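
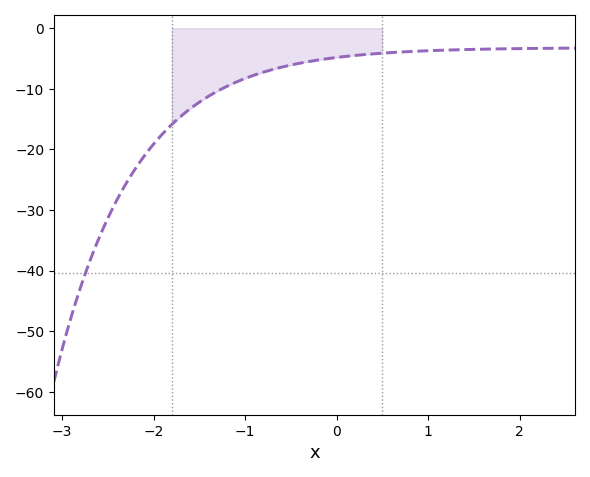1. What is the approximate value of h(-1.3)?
-10.4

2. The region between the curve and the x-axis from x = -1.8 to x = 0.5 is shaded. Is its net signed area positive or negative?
negative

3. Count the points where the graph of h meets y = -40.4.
1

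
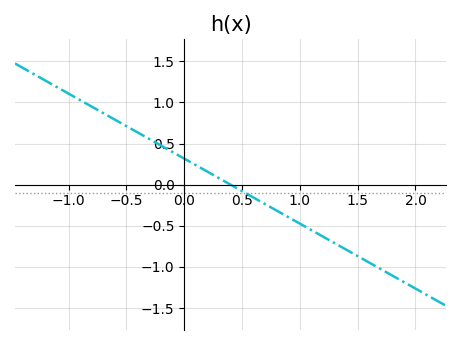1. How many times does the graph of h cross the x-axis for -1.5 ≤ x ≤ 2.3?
1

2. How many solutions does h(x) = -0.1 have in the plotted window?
1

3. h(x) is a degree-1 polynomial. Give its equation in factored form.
y = -0.79(x - 0.4)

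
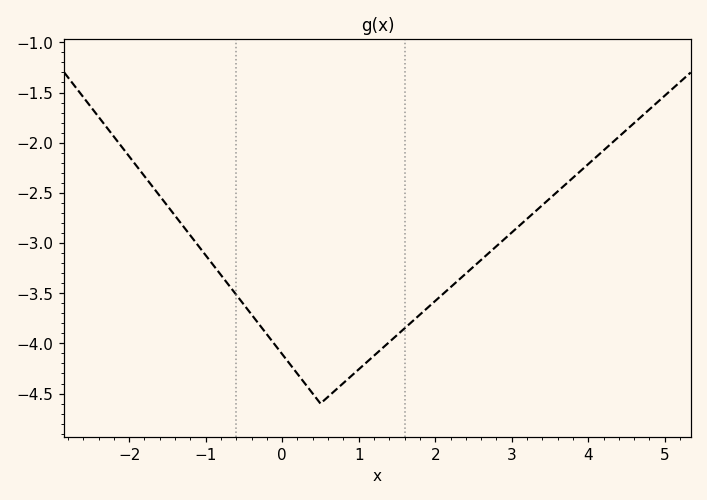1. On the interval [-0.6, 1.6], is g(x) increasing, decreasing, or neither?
neither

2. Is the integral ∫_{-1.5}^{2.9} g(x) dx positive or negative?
negative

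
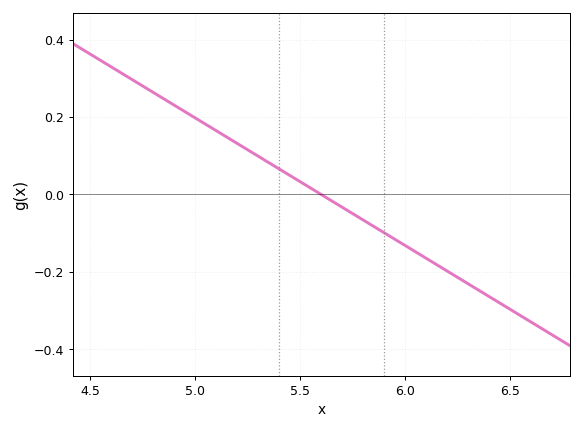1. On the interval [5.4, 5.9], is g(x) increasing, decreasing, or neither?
decreasing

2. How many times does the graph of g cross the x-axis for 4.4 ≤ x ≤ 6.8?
1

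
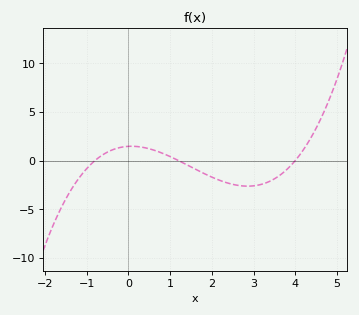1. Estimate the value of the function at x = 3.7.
-1.5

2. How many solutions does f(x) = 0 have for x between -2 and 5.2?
3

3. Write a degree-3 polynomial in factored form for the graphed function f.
y = 0.38(x + 0.8)(x - 1.2)(x - 4)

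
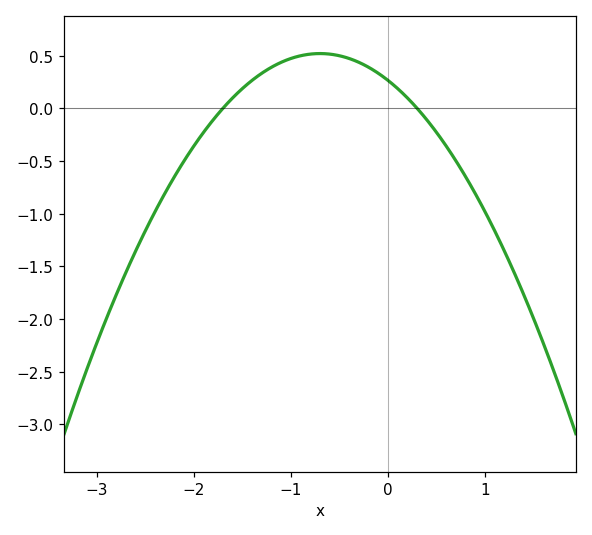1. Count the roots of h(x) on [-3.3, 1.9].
2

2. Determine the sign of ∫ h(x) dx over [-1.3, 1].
positive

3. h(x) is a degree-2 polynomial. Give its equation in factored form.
y = -0.52(x + 1.7)(x - 0.3)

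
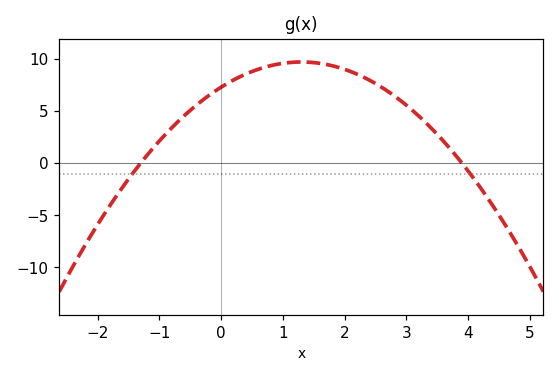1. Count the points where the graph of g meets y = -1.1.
2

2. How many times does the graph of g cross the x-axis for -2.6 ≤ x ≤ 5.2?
2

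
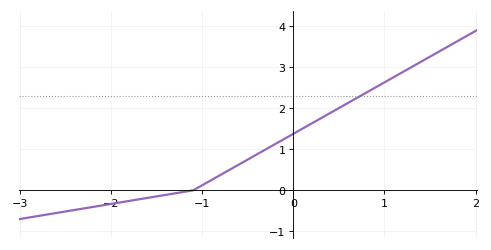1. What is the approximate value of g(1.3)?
3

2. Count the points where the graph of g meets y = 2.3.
1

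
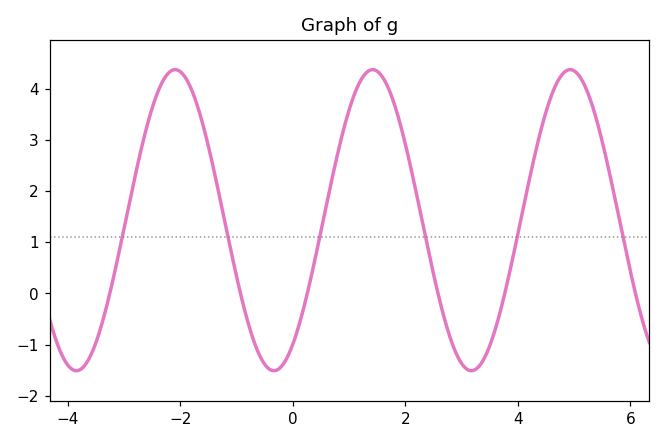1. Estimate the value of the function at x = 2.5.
0.4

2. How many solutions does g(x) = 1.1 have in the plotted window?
6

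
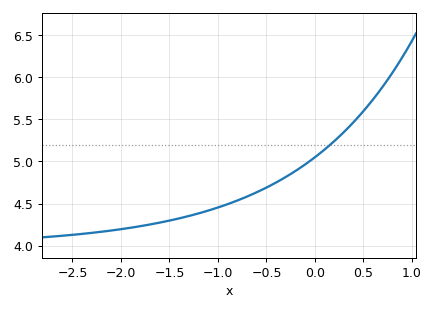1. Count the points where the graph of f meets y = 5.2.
1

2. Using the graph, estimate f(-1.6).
4.25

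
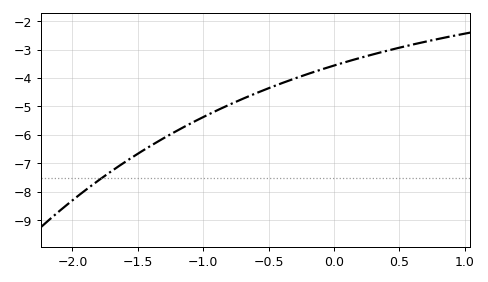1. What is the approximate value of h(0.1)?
-3.4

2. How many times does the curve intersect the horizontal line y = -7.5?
1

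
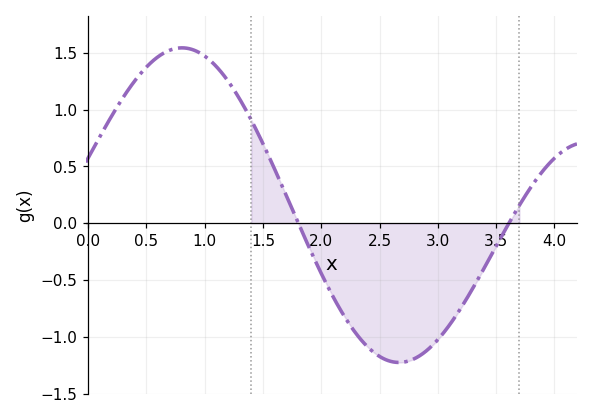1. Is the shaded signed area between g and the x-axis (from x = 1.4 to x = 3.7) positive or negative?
negative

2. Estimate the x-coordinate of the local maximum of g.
0.8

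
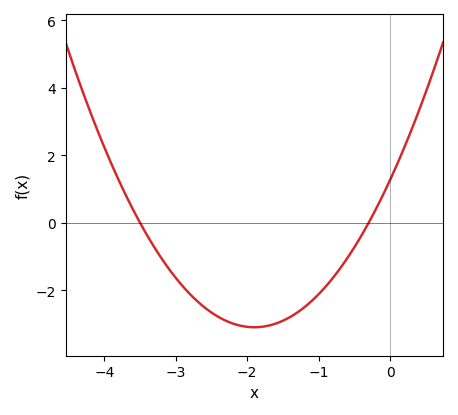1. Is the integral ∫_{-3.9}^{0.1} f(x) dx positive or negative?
negative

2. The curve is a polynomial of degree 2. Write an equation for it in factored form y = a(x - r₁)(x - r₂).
y = 1.21(x + 3.5)(x + 0.3)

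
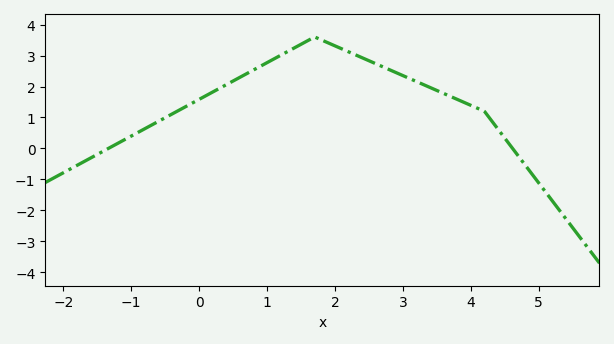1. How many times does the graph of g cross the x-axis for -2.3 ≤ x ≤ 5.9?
2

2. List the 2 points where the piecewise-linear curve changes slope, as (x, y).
(1.7, 3.6); (4.2, 1.2)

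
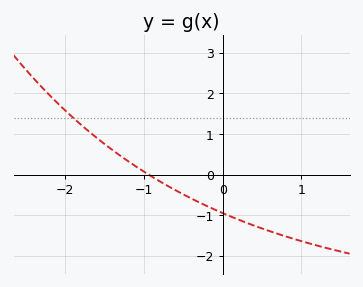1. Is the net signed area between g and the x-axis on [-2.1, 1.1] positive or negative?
negative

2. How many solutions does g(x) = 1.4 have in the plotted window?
1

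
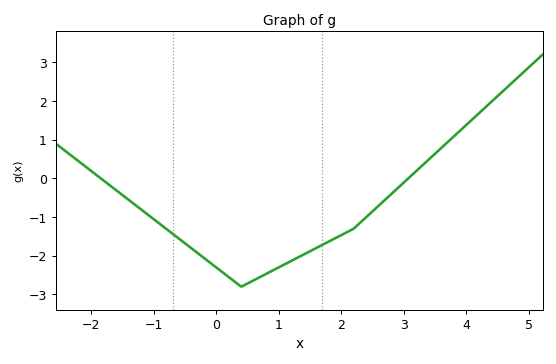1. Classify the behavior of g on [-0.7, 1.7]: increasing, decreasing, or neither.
neither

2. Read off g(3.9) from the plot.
1.23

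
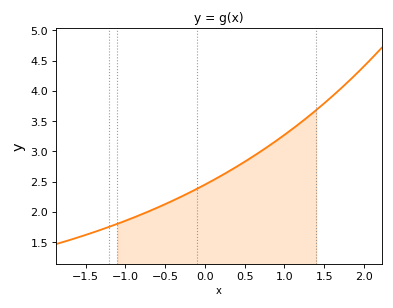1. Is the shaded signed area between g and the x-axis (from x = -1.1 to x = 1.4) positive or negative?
positive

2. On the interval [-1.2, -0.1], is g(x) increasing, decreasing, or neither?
increasing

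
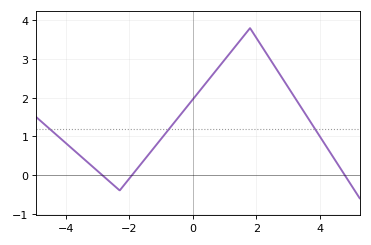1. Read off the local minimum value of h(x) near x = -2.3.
-0.4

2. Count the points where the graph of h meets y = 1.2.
3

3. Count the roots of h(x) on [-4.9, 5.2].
3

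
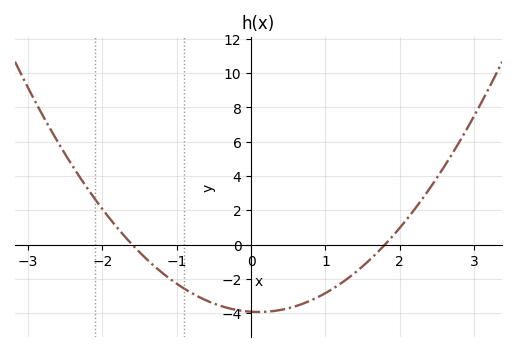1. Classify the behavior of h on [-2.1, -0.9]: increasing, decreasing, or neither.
decreasing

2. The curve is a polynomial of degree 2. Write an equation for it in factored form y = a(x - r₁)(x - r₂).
y = 1.36(x + 1.6)(x - 1.8)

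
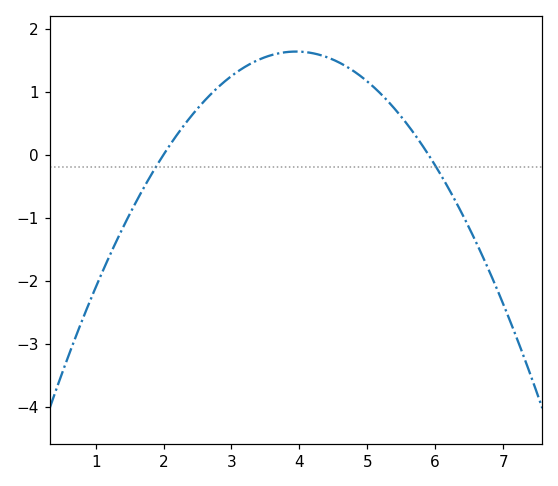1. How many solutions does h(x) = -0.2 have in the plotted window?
2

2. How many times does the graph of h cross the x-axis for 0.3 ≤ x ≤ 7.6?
2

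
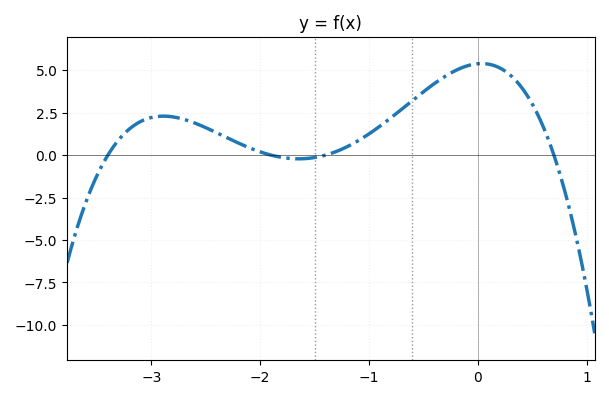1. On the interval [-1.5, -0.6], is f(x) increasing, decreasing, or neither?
increasing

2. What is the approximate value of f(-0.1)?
5.2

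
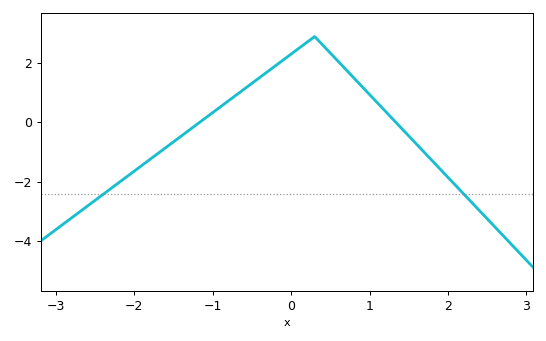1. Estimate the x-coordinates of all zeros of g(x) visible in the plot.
-1.2, 1.3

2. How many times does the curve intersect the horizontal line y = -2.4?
2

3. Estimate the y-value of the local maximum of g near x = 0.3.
2.8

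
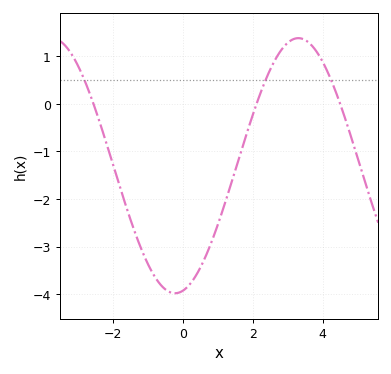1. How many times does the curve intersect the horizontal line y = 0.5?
3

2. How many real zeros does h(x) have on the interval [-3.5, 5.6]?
3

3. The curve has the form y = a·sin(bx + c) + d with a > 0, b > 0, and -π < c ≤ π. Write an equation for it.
y = 2.68sin(0.89x - 1.4) - 1.3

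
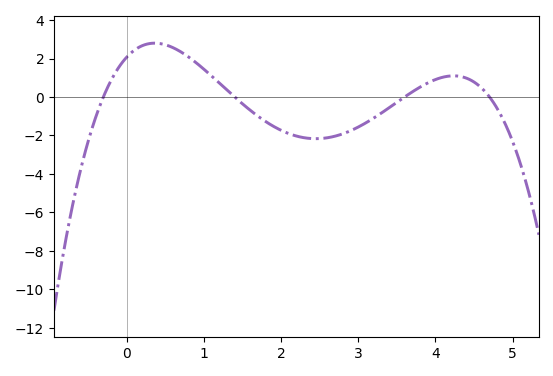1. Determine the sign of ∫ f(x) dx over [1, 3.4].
negative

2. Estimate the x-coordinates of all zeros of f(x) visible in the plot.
-0.3, 1.4, 3.6, 4.7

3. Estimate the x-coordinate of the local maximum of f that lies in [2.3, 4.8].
4.2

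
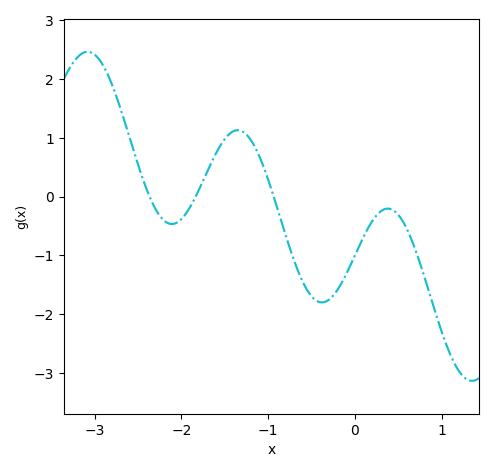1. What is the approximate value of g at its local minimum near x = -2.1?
-0.5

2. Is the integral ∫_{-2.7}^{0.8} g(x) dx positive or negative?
negative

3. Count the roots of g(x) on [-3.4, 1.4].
3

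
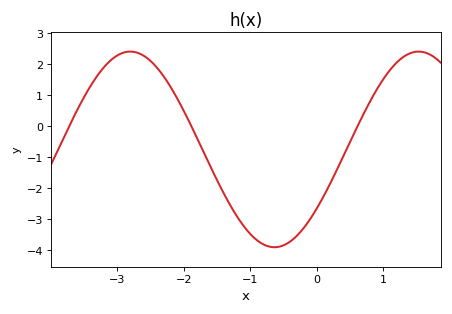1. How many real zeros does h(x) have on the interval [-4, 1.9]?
3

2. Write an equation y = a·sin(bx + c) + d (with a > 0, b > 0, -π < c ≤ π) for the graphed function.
y = 3.15sin(1.45x - 0.65) - 0.75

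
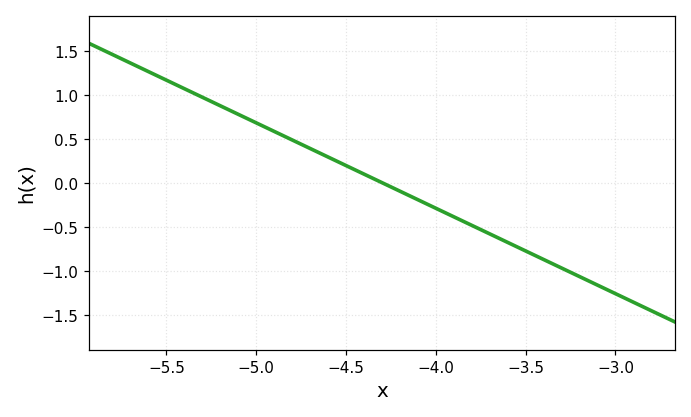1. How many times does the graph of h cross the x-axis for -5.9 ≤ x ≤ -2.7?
1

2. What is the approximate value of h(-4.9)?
0.6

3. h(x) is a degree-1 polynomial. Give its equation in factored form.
y = -0.97(x + 4.3)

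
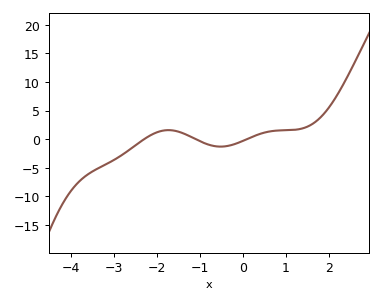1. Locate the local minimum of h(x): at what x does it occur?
-0.515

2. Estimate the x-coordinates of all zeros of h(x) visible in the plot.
-2.3, -1.09, 0.09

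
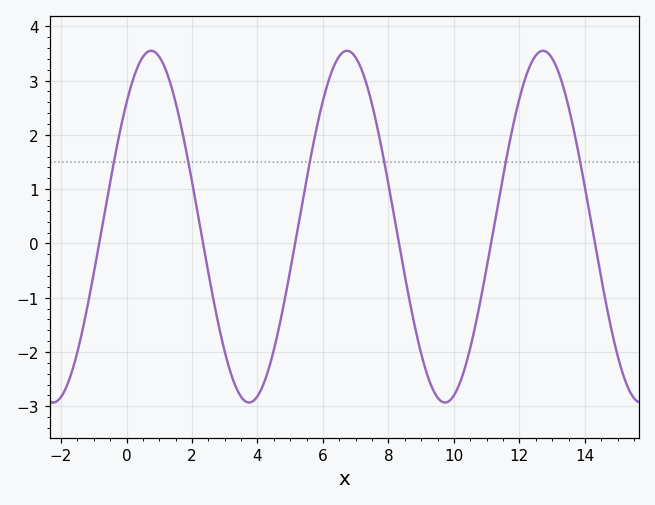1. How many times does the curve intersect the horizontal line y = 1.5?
6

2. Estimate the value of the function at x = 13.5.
2.52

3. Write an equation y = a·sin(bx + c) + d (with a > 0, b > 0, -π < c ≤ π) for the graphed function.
y = 3.24sin(1.05x + 0.782) + 0.31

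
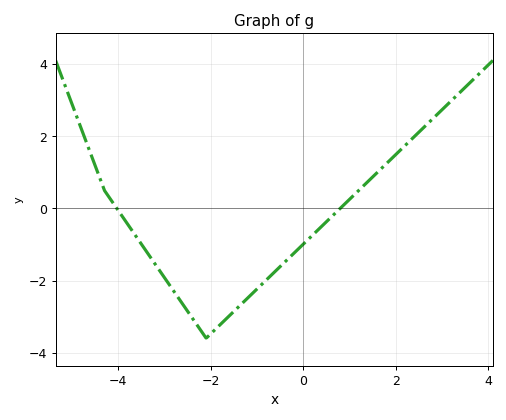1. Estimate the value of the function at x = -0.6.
-1.74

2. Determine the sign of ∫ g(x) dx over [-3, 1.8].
negative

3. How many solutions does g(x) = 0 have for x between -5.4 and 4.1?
2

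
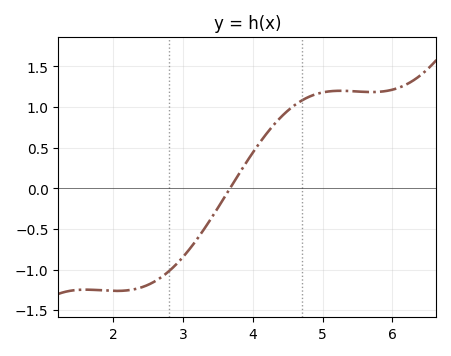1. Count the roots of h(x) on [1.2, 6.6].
1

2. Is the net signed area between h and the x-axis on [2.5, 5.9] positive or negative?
positive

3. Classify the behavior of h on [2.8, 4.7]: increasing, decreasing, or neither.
increasing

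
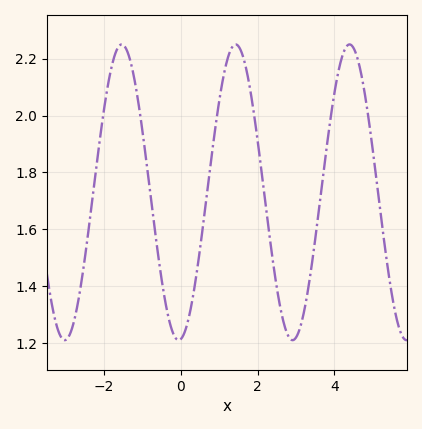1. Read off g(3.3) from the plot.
1.38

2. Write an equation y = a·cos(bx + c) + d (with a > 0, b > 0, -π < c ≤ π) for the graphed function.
y = 0.52cos(2.12x - 3.03) + 1.73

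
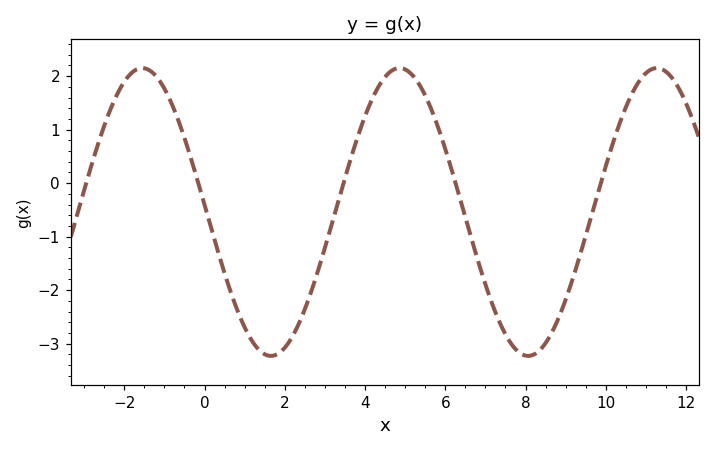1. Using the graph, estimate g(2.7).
-1.94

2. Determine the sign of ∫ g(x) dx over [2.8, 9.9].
negative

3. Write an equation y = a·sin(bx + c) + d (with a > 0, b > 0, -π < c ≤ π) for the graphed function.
y = 2.69sin(0.98x + 3.09) - 0.54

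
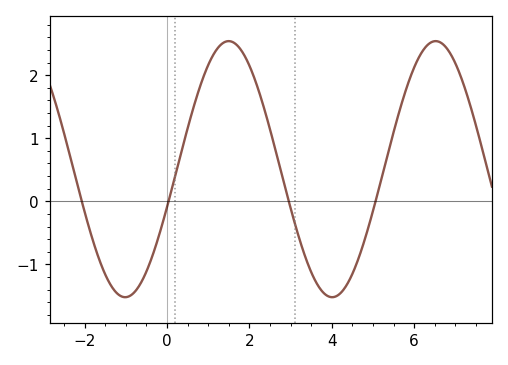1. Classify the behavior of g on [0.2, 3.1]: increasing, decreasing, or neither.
neither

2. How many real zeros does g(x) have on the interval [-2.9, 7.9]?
4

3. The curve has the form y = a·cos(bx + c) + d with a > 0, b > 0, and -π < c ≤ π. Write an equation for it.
y = 2.03cos(1.2x - 1.9) + 0.51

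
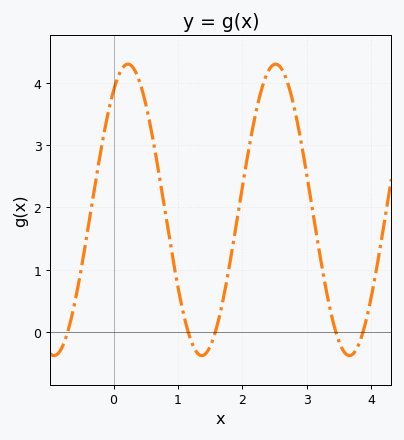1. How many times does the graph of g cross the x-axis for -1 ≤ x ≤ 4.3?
5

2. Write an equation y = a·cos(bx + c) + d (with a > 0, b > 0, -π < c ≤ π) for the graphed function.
y = 2.34cos(2.7x - 0.61) + 1.96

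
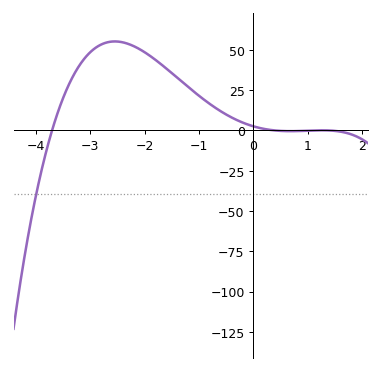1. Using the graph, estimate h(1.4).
0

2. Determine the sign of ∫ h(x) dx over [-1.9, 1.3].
positive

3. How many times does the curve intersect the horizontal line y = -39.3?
1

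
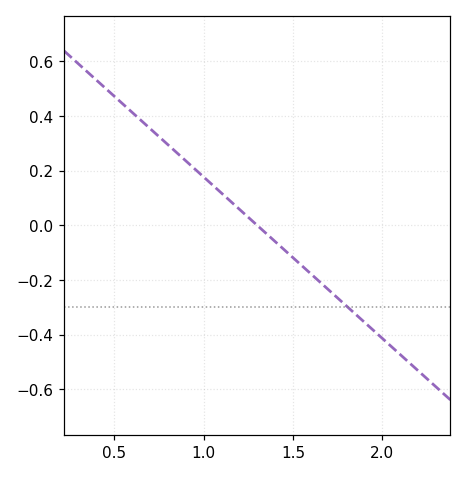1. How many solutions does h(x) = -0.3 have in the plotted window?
1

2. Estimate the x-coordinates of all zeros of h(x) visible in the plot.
1.3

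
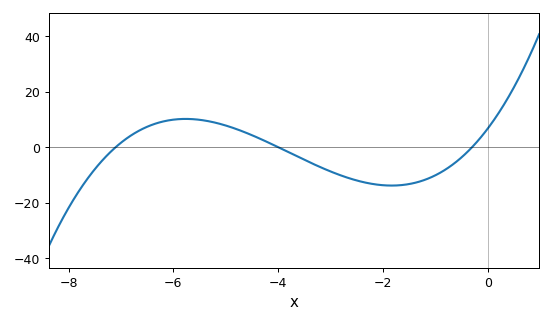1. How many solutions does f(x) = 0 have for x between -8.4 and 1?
3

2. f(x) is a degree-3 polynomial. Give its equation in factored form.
y = 0.79(x + 7.1)(x + 4)(x + 0.3)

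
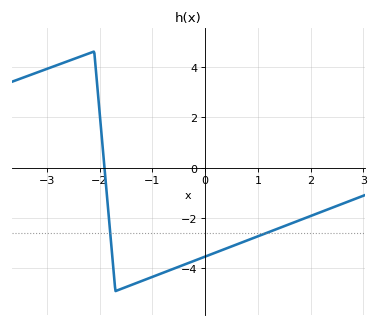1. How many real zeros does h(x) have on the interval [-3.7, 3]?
1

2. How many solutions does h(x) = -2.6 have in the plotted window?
2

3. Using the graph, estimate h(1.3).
-2.4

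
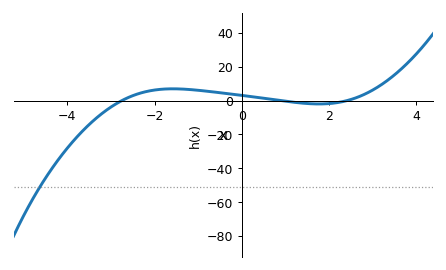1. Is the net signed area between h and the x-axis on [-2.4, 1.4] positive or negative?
positive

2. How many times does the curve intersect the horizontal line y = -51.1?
1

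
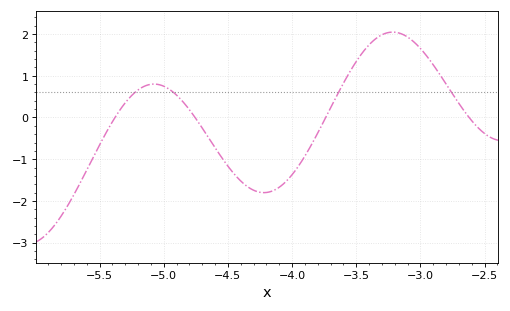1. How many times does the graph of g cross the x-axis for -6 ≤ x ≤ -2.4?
4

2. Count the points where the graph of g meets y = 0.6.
4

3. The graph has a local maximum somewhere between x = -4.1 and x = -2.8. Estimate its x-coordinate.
-3.2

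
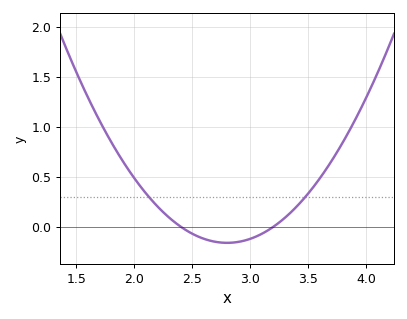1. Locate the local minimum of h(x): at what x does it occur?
2.8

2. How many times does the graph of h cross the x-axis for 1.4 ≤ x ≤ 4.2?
2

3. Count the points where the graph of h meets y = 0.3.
2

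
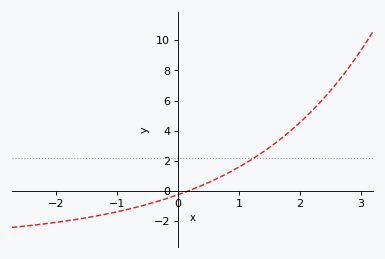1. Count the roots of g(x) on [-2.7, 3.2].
1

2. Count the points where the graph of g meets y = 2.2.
1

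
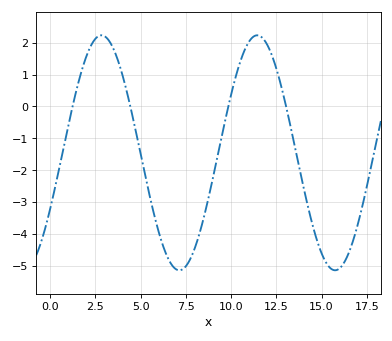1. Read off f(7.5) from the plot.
-5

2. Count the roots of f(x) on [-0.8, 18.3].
4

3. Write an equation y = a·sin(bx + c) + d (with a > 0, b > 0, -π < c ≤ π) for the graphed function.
y = 3.68sin(0.73x - 0.5) - 1.45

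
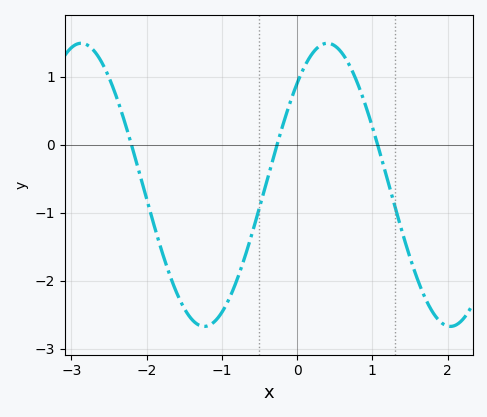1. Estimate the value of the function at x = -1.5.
-2.4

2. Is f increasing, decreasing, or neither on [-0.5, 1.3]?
neither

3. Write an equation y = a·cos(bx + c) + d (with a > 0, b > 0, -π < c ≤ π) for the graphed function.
y = 2.08cos(1.9x - 0.77) - 0.59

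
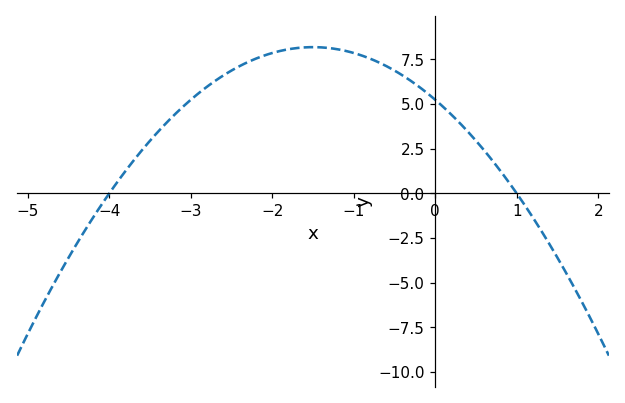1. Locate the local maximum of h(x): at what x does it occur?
-1.5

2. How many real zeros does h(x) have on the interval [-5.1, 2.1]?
2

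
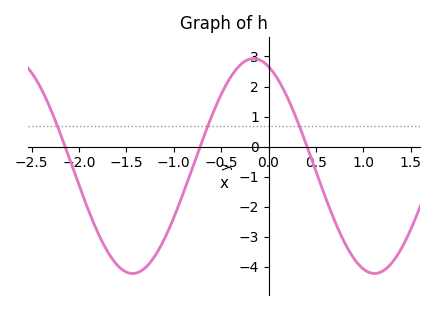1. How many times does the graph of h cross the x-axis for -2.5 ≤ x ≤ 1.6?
3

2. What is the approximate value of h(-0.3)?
2.7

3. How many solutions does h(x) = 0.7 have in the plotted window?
3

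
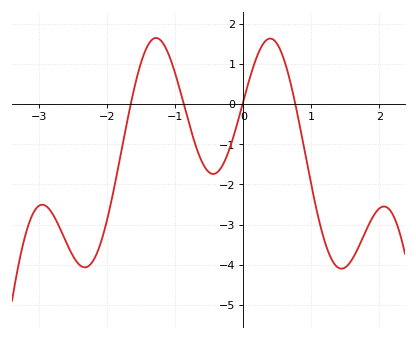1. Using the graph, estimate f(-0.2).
-1.1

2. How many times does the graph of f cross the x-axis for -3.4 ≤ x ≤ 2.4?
4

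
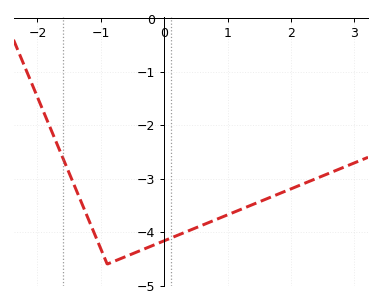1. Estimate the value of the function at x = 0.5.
-3.9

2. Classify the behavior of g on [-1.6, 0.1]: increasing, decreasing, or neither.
neither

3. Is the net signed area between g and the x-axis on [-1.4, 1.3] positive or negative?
negative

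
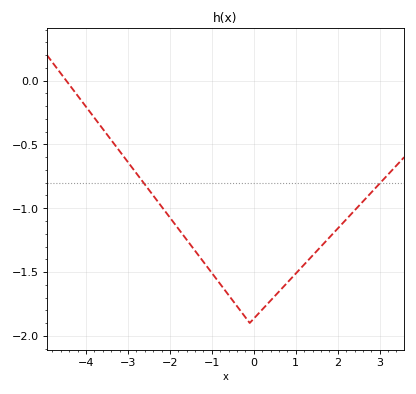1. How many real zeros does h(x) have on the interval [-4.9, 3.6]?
1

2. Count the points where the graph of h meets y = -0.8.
2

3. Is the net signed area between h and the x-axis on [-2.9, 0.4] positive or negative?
negative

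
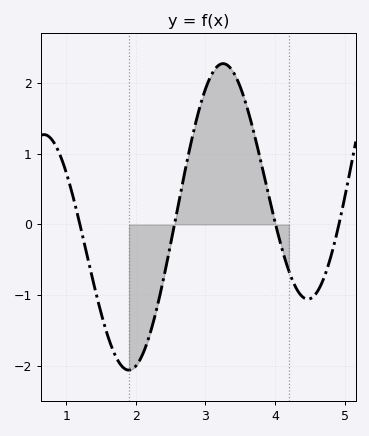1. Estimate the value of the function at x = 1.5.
-1.3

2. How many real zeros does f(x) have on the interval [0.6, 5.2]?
4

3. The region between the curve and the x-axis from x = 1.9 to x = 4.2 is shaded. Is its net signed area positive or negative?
positive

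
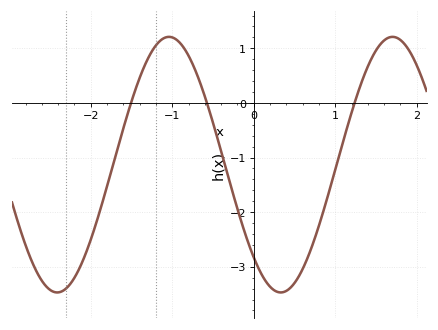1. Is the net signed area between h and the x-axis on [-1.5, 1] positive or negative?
negative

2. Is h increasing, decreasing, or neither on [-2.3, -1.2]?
increasing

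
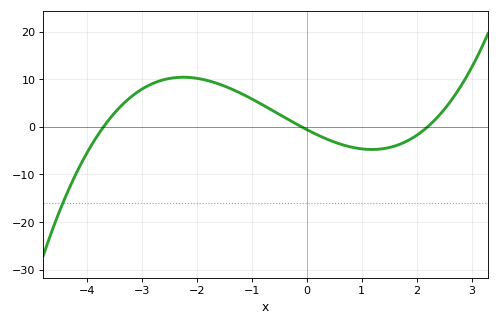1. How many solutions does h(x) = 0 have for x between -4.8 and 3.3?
3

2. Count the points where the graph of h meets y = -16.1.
1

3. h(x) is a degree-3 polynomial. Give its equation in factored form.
y = 0.75(x + 3.7)(x + 0.1)(x - 2.2)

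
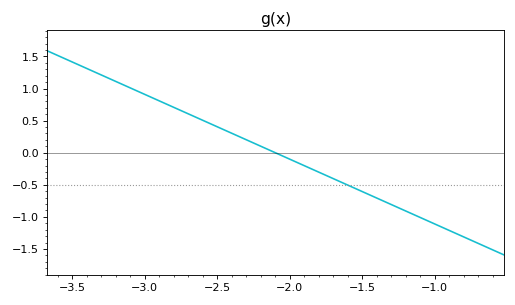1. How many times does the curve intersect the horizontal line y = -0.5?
1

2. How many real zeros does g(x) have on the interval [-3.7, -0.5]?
1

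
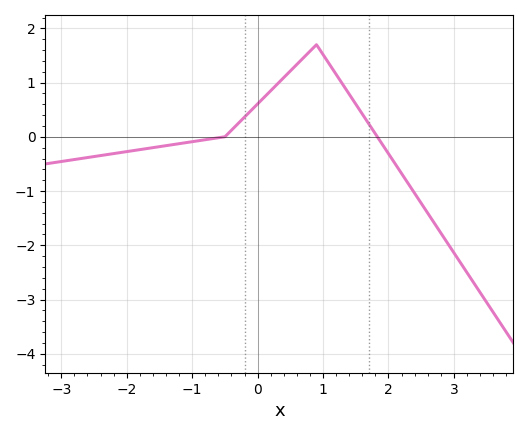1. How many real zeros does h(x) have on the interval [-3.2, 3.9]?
2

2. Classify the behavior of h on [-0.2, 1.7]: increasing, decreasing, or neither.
neither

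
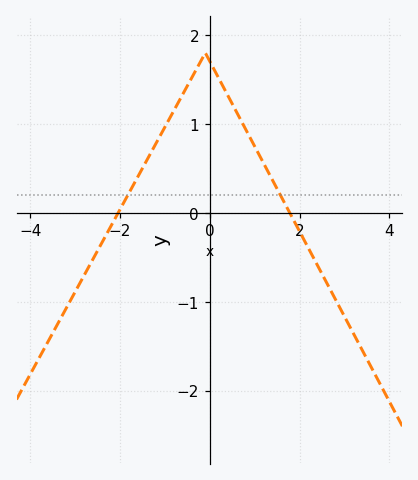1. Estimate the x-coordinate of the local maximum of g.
-0.099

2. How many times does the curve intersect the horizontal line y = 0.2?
2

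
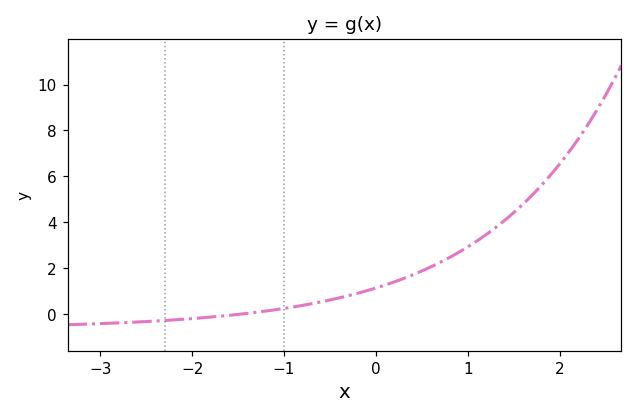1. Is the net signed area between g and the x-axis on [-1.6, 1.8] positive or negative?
positive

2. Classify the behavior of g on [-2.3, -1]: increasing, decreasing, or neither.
increasing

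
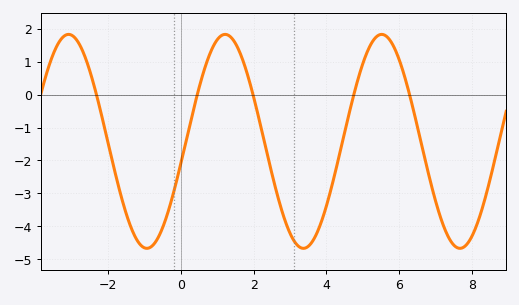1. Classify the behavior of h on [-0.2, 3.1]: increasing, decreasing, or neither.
neither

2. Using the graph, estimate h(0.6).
0.6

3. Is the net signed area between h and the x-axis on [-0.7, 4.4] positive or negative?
negative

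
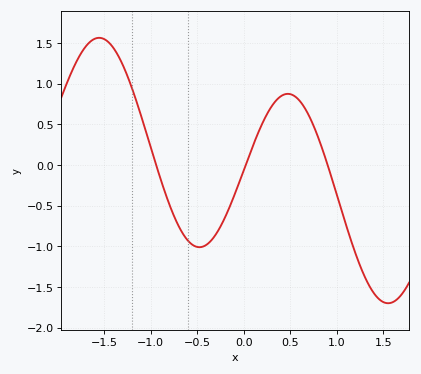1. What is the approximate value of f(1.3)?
-1.37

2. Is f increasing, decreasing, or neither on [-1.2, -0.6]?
decreasing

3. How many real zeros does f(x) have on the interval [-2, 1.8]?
3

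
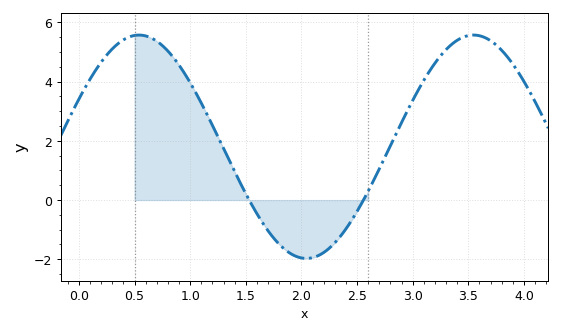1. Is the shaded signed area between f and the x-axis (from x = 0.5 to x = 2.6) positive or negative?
positive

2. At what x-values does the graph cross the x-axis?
1.5, 2.6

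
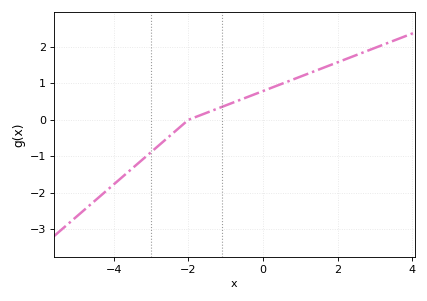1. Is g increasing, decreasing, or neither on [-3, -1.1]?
increasing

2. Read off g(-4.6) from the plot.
-2.3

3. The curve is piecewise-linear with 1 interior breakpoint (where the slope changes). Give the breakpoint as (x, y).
(-2, 0)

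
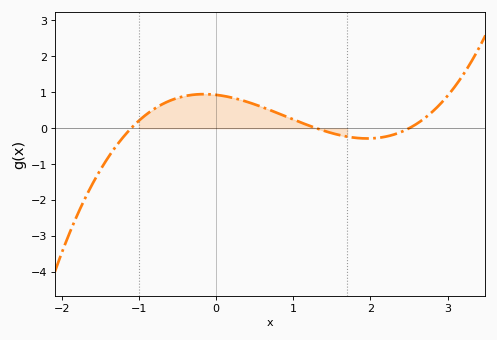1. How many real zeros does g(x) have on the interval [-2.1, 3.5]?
3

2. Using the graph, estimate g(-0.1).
0.9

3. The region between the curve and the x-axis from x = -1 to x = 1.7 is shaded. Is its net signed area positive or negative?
positive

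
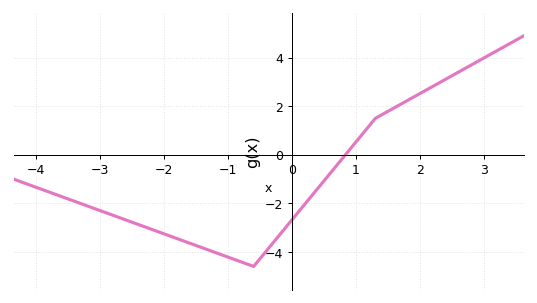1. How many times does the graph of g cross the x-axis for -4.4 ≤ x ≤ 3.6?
1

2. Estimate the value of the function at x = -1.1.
-4.12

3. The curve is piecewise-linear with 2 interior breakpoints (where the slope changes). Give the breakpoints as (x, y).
(-0.6, -4.6); (1.3, 1.5)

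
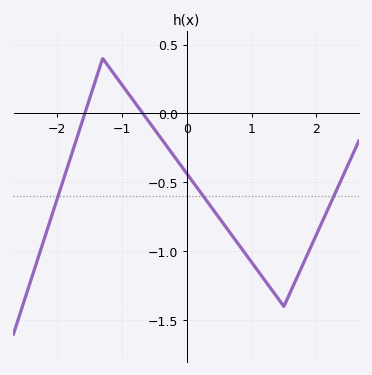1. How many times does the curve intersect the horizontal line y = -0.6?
3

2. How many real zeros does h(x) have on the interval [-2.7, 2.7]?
2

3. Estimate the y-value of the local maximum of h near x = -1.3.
0.399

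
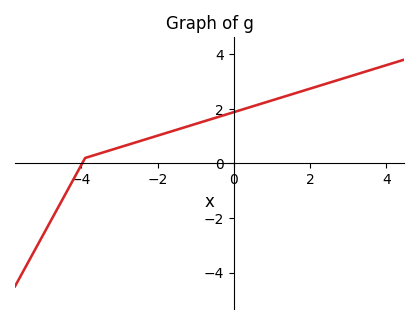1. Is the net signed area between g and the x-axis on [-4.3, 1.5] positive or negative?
positive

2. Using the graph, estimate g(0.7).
2.2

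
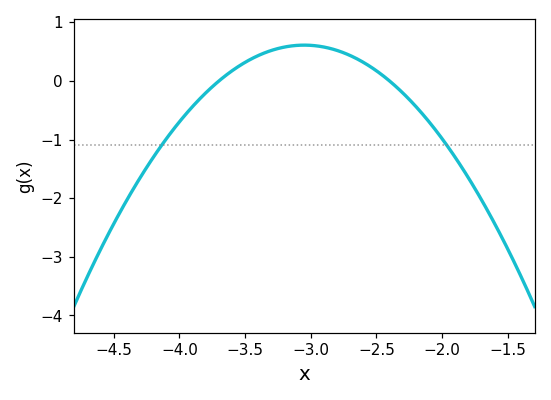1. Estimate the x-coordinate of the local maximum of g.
-3.05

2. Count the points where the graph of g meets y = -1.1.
2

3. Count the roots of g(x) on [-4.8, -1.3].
2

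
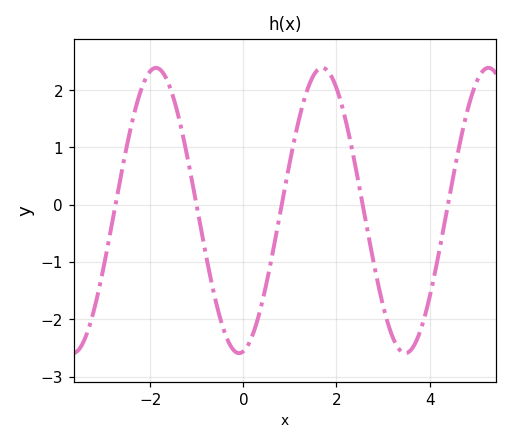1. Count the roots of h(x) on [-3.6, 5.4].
5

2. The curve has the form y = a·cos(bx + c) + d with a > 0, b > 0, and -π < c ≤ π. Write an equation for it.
y = 2.49cos(1.76x - 2.98) - 0.1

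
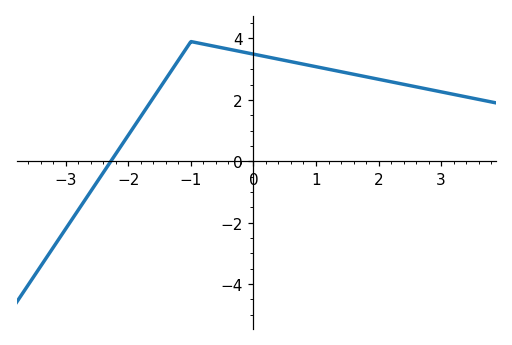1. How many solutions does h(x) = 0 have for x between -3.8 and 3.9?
1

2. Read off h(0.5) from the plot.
3.29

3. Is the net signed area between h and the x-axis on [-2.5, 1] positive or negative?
positive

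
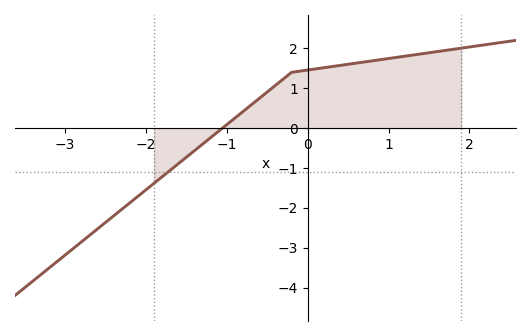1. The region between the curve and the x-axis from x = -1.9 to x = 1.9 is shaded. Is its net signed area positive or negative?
positive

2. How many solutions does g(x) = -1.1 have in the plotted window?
1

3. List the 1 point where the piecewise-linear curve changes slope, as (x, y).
(-0.2, 1.4)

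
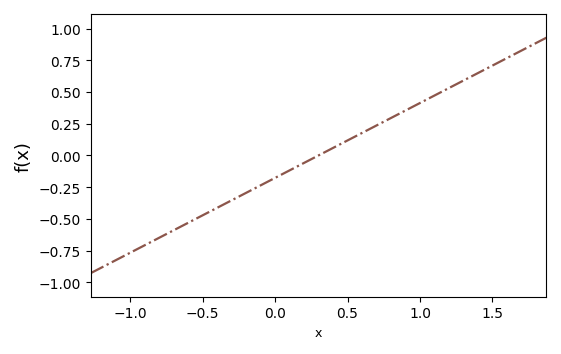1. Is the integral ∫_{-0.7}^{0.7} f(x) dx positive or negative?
negative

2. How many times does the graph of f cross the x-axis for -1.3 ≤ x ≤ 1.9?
1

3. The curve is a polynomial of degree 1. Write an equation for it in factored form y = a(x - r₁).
y = 0.59(x - 0.3)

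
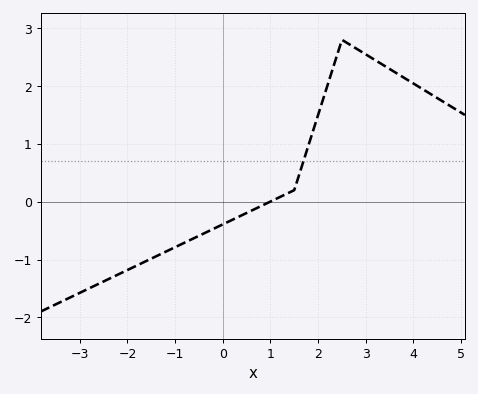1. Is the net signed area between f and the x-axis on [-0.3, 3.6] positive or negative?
positive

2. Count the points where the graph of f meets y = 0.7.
1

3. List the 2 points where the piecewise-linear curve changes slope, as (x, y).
(1.5, 0.2); (2.5, 2.8)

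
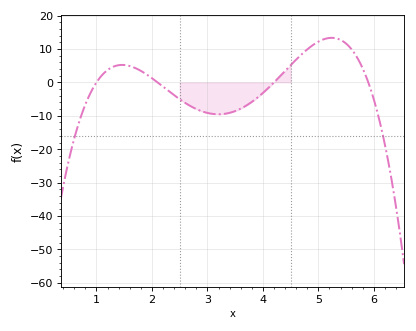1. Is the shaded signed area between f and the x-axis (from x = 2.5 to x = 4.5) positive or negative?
negative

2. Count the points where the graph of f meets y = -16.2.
2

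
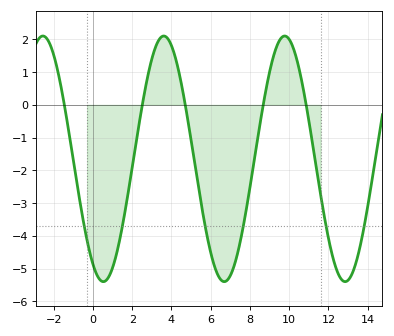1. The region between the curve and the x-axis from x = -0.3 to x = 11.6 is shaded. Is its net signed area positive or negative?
negative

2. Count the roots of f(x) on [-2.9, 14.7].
5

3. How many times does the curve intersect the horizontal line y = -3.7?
6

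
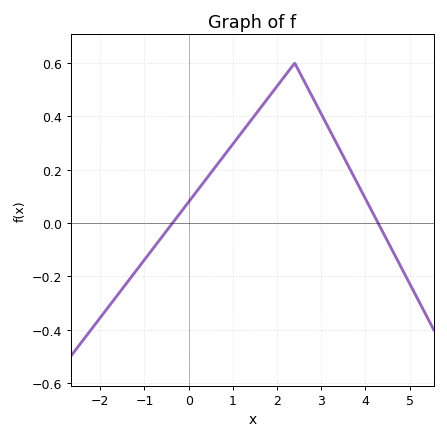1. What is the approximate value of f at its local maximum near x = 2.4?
0.6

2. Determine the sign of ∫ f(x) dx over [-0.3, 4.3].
positive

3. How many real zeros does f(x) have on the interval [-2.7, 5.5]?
2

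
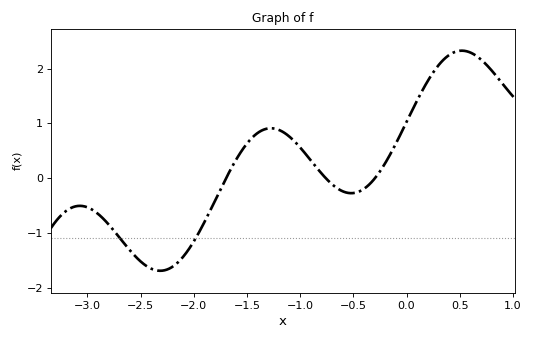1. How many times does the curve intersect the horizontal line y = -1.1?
2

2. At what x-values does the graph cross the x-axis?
-1.7, -0.8, -0.3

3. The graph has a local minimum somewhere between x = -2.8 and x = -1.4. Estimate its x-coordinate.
-2.3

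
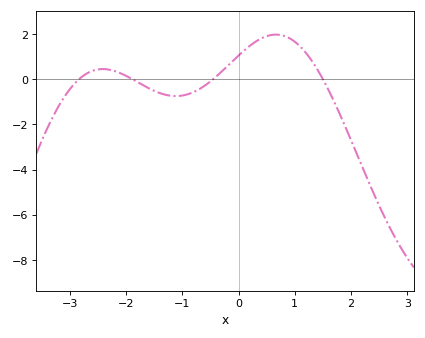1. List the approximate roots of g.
-2.8, -1.9, -0.5, 1.5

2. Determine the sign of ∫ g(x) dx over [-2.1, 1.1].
positive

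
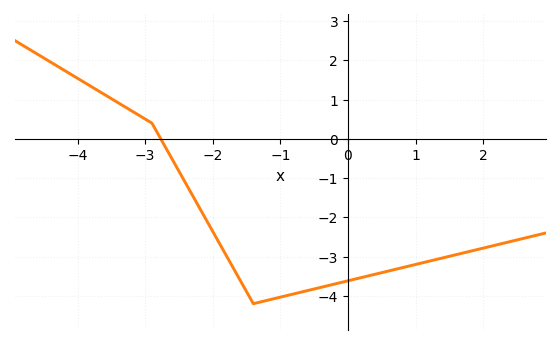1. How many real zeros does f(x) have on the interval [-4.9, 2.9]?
1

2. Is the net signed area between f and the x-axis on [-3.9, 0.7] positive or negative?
negative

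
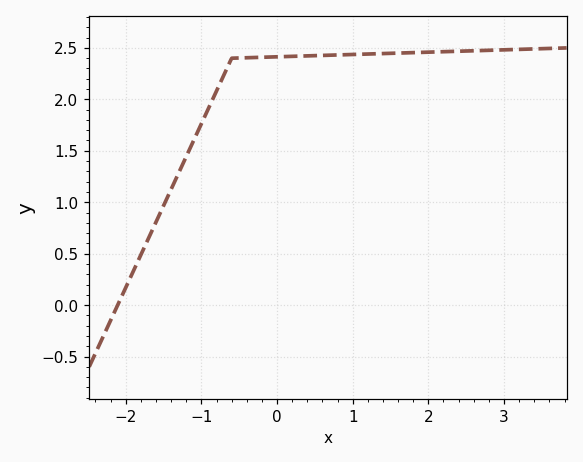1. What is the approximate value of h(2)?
2.45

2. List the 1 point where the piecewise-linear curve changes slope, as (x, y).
(-0.6, 2.4)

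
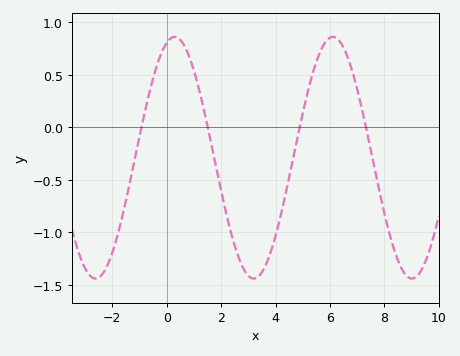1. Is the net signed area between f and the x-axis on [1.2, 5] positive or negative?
negative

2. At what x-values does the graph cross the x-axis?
-0.93, 1.51, 4.89, 7.32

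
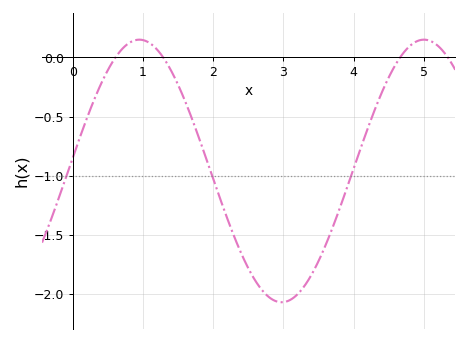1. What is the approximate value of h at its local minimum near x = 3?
-2.07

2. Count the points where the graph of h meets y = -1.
3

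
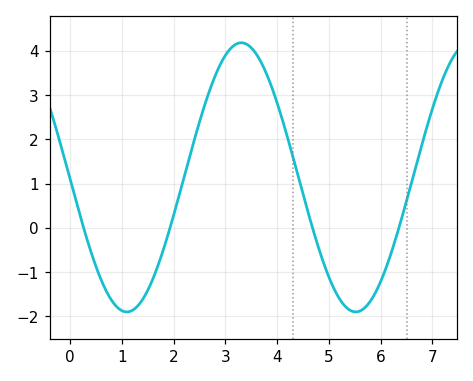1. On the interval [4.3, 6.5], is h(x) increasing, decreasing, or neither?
neither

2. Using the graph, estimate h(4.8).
-0.454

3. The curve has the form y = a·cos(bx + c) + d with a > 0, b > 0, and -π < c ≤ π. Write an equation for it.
y = 3.04cos(1.42x + 1.59) + 1.14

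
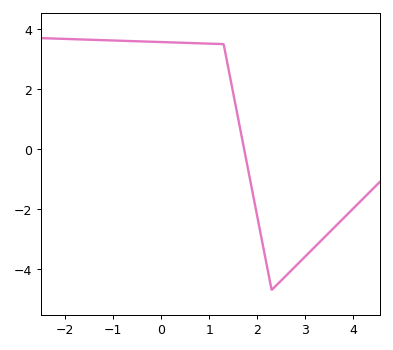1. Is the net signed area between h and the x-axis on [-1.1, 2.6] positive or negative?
positive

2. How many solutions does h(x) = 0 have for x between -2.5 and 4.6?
1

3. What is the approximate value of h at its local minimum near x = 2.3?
-4.6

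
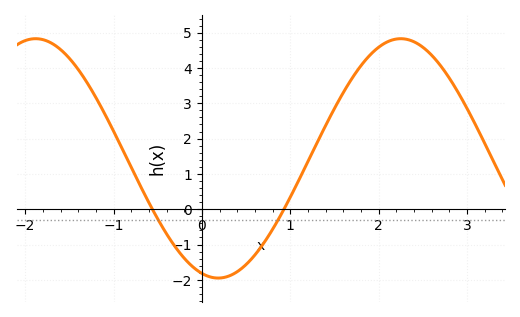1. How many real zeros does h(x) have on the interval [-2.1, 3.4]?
2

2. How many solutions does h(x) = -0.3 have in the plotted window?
2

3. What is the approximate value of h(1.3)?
1.86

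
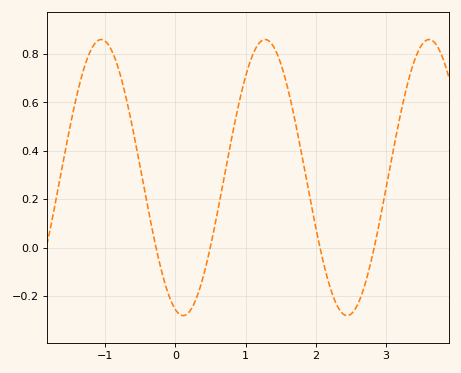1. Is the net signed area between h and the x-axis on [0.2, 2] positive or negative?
positive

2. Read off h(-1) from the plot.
0.853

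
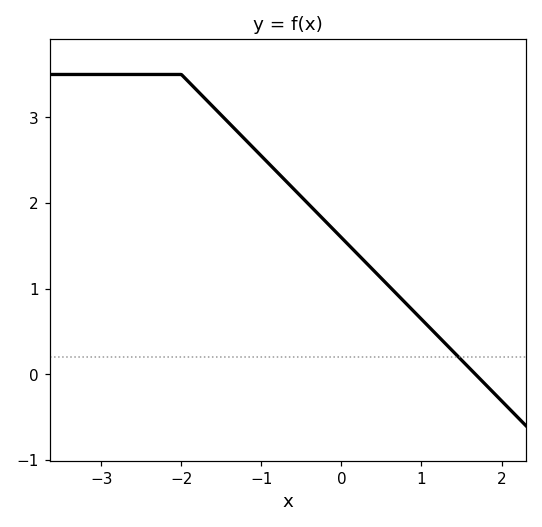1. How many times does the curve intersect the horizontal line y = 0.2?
1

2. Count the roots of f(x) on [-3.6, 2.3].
1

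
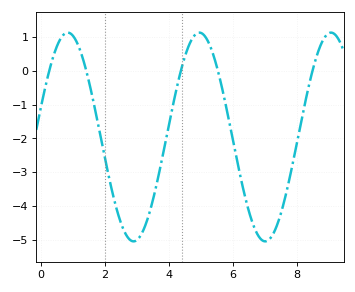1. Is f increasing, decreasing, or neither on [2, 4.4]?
neither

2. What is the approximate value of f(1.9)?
-2.1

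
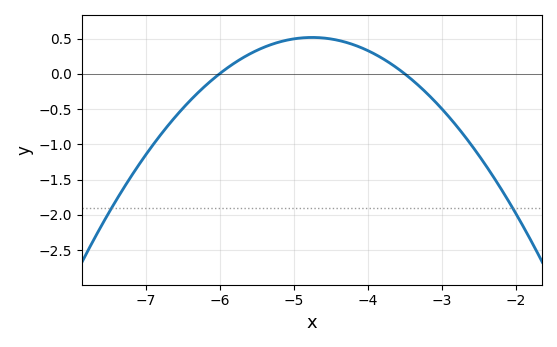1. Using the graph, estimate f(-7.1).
-1.3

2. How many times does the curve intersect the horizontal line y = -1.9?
2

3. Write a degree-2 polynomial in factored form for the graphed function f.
y = -0.33(x + 6)(x + 3.5)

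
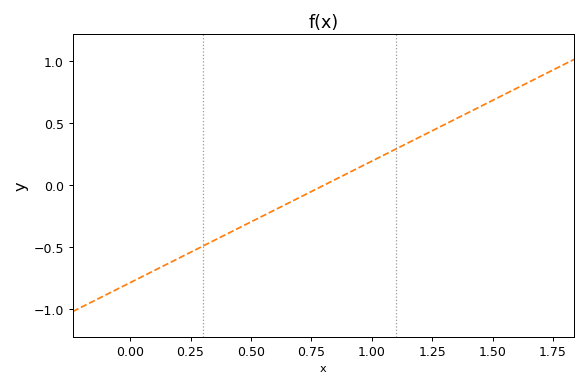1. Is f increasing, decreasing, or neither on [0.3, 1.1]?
increasing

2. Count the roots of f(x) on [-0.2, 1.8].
1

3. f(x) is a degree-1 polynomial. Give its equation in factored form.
y = 0.98(x - 0.8)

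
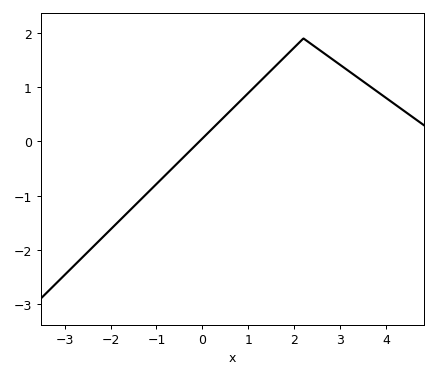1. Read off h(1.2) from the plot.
1.06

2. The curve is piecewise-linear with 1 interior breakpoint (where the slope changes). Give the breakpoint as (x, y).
(2.2, 1.9)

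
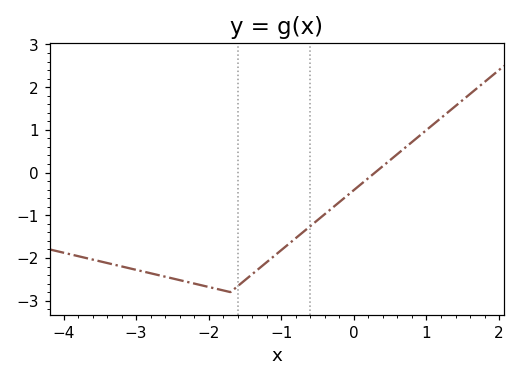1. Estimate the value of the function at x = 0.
-0.4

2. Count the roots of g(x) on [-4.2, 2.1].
1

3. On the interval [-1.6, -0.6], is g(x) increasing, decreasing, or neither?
increasing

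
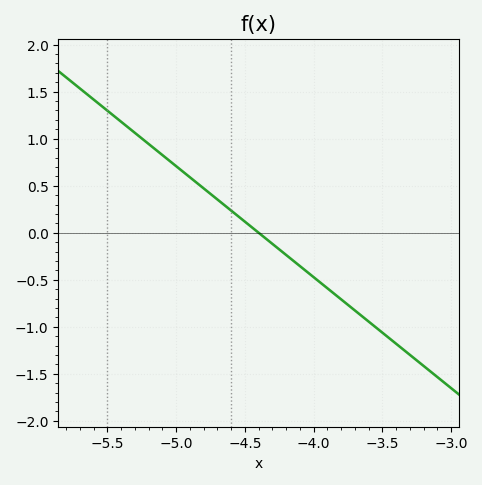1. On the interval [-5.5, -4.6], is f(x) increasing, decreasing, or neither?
decreasing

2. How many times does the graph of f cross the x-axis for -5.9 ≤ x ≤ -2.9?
1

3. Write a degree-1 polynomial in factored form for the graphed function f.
y = -1.18(x + 4.4)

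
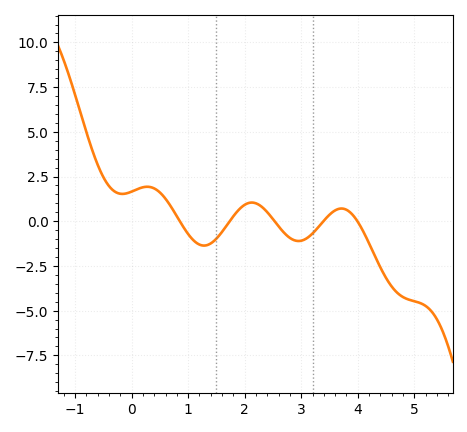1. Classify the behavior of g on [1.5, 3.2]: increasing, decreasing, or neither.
neither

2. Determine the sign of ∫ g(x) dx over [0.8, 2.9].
negative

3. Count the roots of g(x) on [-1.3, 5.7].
5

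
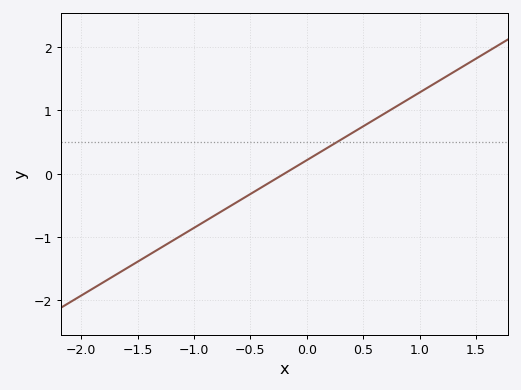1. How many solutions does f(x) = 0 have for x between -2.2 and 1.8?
1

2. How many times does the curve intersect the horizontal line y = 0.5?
1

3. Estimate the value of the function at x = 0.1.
0.3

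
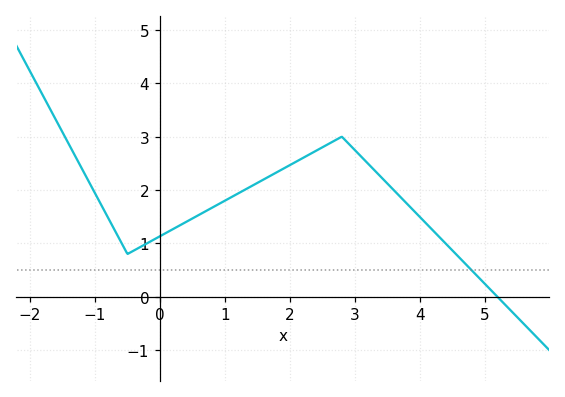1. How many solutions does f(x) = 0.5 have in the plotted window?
1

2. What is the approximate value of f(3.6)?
2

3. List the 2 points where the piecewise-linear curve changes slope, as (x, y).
(-0.5, 0.8); (2.8, 3)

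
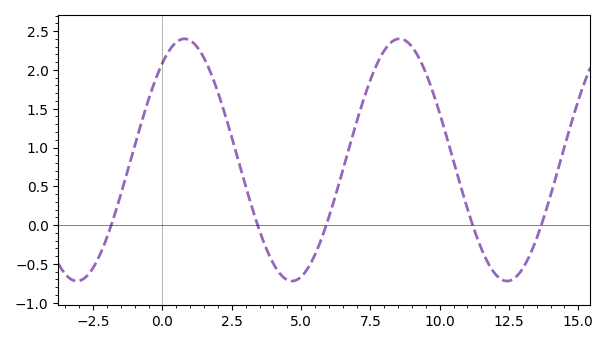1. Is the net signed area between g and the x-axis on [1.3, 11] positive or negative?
positive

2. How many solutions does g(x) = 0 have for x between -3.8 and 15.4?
5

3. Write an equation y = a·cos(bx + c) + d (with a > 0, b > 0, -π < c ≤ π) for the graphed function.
y = 1.56cos(0.81x - 0.642) + 0.84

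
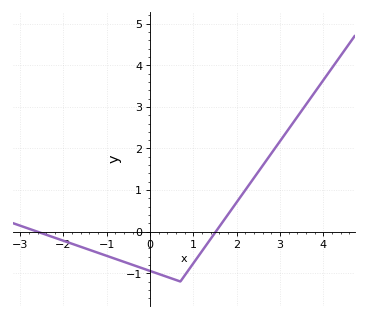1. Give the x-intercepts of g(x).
-2.6, 1.6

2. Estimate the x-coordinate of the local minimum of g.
0.6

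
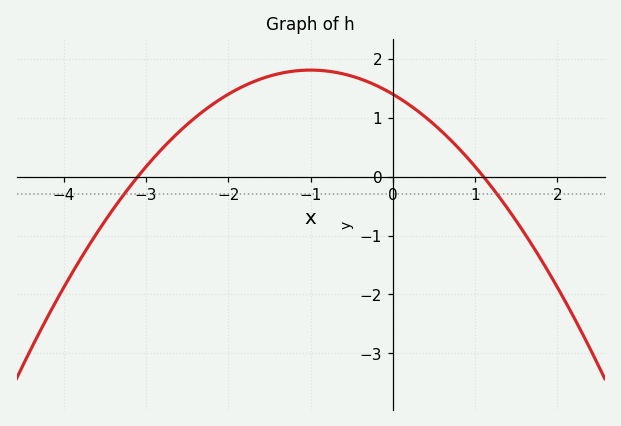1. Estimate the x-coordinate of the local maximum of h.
-1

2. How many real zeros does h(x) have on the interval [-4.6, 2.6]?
2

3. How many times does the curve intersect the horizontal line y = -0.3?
2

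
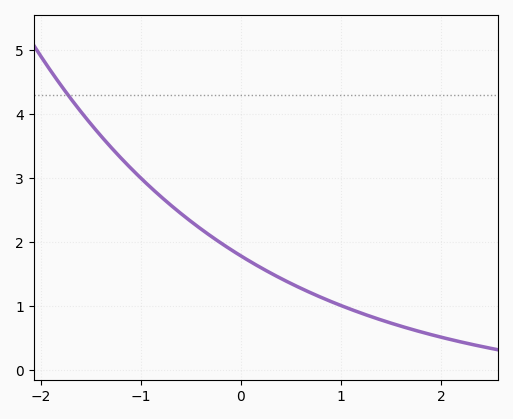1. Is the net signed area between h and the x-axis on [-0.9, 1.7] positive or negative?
positive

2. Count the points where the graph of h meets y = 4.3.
1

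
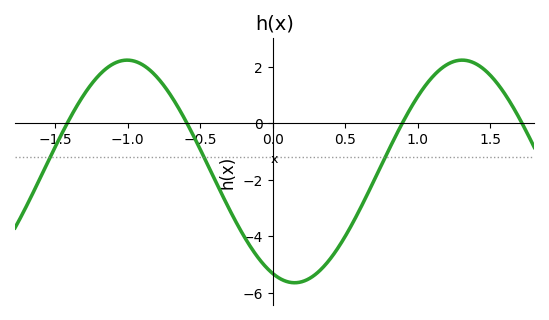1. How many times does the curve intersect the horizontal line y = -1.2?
3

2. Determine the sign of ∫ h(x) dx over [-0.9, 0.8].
negative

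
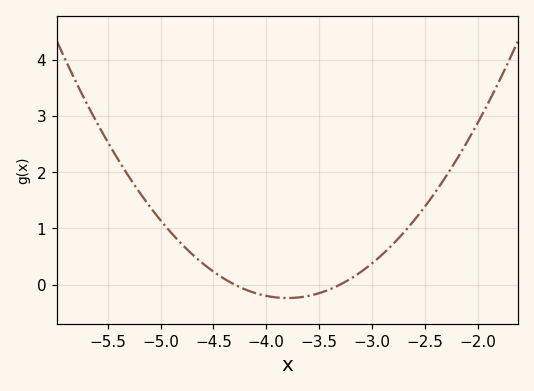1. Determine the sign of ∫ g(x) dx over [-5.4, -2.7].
positive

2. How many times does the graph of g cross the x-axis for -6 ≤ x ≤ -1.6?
2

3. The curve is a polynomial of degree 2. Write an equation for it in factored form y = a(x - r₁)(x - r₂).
y = 0.96(x + 4.3)(x + 3.3)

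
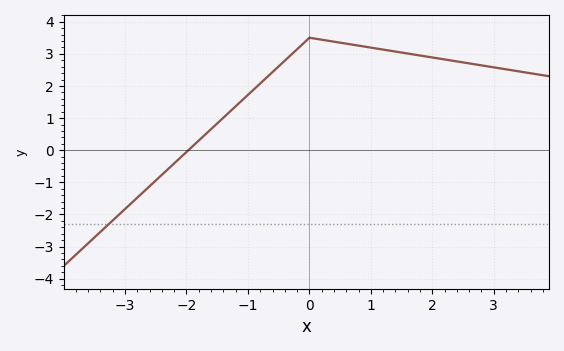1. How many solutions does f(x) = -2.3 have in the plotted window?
1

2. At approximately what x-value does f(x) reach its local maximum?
0.003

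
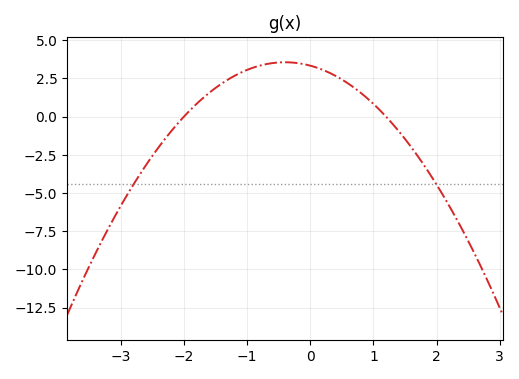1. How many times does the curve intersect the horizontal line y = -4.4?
2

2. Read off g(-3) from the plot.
-5.84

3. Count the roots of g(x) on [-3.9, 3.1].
2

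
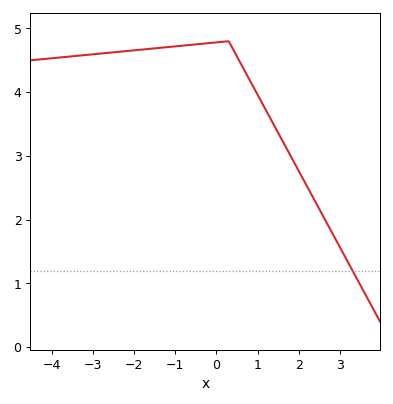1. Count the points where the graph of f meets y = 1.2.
1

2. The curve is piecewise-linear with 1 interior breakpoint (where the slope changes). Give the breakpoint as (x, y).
(0.3, 4.8)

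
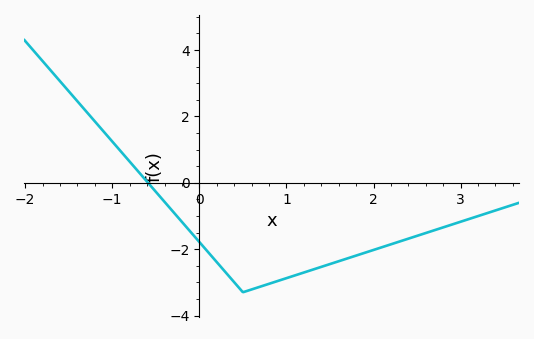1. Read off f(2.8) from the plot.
-1.4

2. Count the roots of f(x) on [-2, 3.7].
1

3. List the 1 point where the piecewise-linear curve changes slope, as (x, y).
(0.5, -3.3)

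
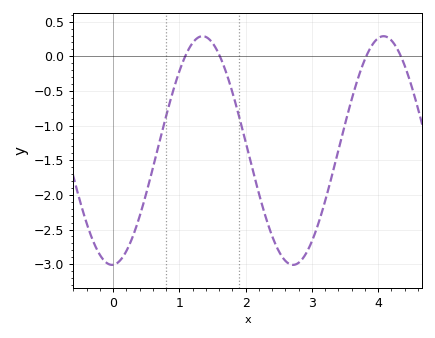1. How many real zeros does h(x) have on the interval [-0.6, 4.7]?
4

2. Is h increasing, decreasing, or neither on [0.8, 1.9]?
neither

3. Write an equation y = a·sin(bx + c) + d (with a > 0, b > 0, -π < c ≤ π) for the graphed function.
y = 1.65sin(2.3x - 1.5) - 1.36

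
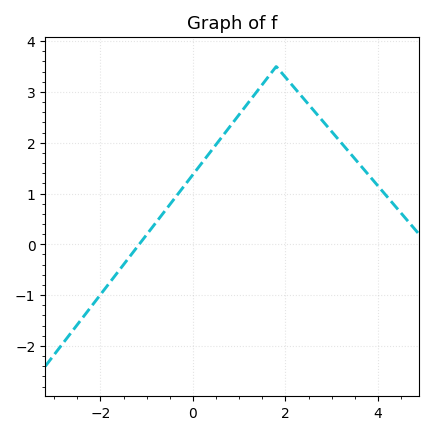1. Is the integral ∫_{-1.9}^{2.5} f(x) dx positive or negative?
positive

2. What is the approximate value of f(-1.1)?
0.073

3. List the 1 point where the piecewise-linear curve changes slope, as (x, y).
(1.8, 3.5)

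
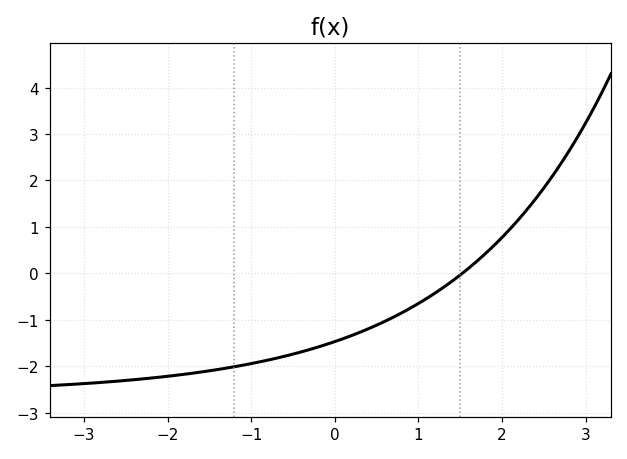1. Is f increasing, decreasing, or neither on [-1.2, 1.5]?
increasing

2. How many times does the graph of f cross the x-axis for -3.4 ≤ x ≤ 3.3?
1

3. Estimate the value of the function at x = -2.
-2.2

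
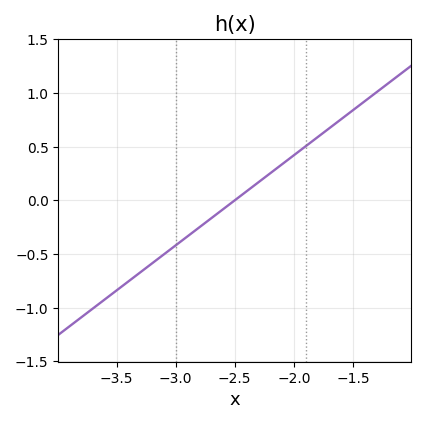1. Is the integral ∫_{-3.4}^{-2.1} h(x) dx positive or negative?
negative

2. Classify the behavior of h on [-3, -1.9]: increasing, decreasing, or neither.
increasing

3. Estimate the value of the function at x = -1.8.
0.588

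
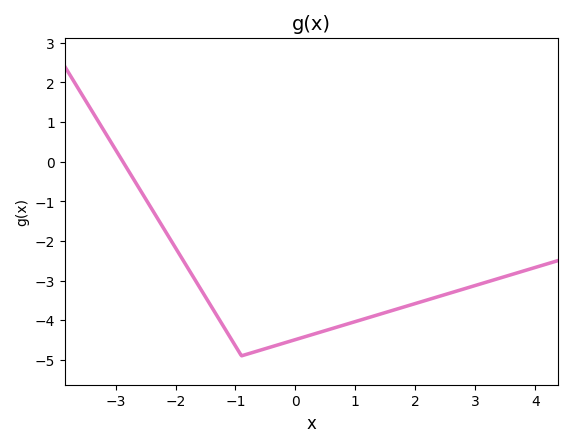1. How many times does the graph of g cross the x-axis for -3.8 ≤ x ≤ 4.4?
1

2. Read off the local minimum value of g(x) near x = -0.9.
-4.9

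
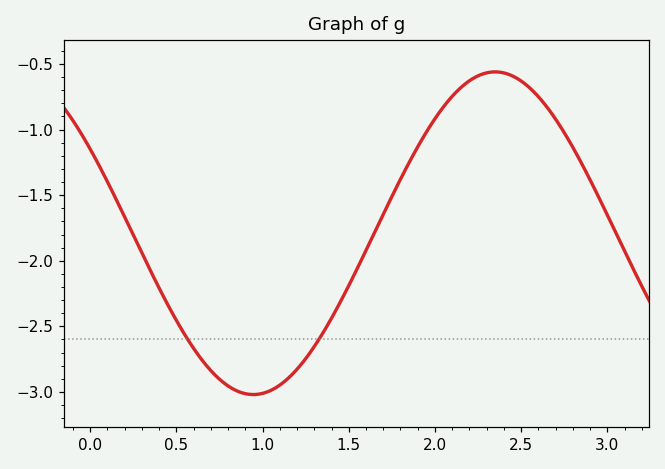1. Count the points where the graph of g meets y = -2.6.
2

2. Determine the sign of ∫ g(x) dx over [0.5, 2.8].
negative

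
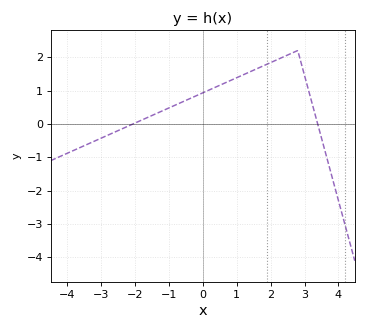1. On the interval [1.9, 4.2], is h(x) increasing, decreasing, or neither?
neither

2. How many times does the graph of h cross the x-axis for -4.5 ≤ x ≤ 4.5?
2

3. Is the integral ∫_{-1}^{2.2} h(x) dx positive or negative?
positive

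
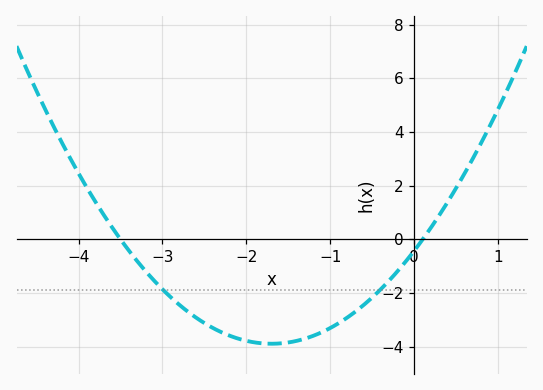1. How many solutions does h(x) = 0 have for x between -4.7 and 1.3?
2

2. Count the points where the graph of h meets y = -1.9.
2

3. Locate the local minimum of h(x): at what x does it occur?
-1.7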